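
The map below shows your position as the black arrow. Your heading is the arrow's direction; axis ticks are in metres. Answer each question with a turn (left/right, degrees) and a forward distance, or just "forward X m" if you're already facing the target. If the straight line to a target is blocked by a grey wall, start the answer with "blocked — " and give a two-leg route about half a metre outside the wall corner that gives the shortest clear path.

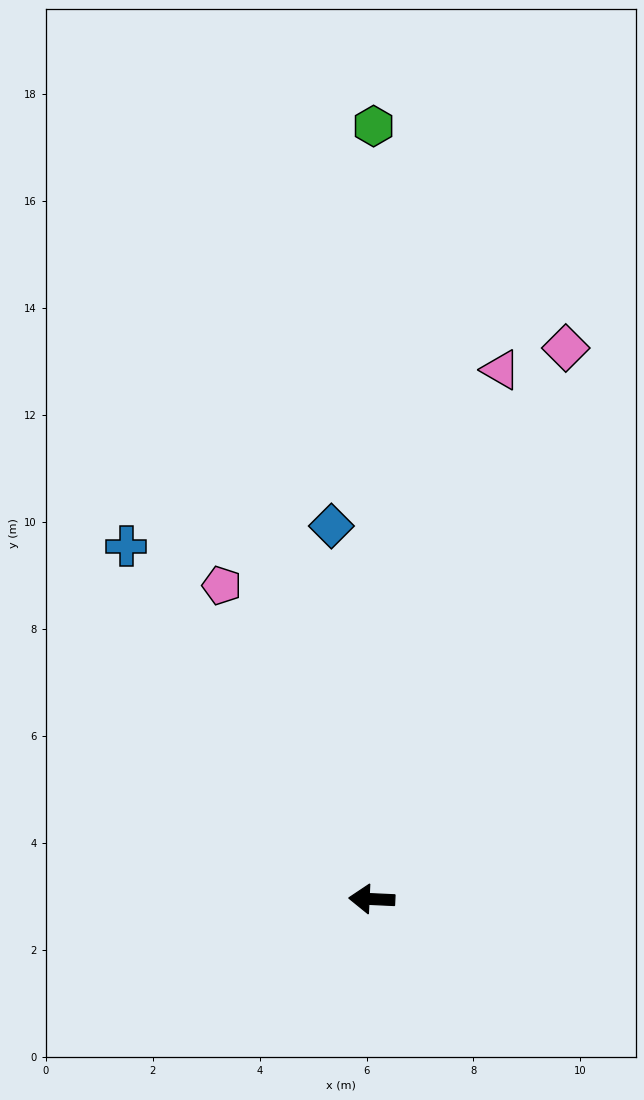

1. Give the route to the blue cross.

turn right 52°, forward 8.0 m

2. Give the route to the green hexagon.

turn right 87°, forward 14.5 m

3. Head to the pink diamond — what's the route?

turn right 107°, forward 10.9 m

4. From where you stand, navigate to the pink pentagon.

turn right 62°, forward 6.5 m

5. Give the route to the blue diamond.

turn right 81°, forward 7.0 m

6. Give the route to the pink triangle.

turn right 101°, forward 10.2 m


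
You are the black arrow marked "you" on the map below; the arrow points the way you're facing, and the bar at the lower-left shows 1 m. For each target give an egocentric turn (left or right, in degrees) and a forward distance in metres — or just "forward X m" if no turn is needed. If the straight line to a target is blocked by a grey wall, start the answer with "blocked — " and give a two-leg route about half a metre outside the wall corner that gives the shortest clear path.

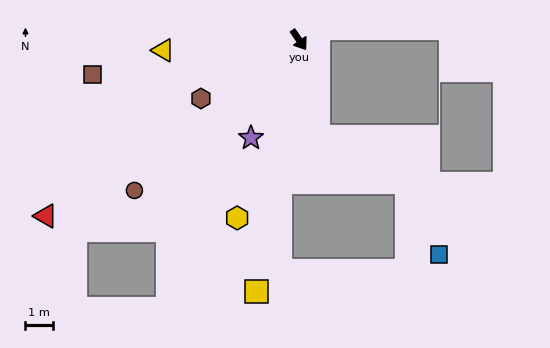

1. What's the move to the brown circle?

turn right 82°, forward 8.2 m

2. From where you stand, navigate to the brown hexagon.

turn right 94°, forward 4.2 m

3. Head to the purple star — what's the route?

turn right 61°, forward 4.0 m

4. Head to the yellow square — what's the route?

turn right 44°, forward 9.4 m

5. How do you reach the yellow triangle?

turn right 120°, forward 5.0 m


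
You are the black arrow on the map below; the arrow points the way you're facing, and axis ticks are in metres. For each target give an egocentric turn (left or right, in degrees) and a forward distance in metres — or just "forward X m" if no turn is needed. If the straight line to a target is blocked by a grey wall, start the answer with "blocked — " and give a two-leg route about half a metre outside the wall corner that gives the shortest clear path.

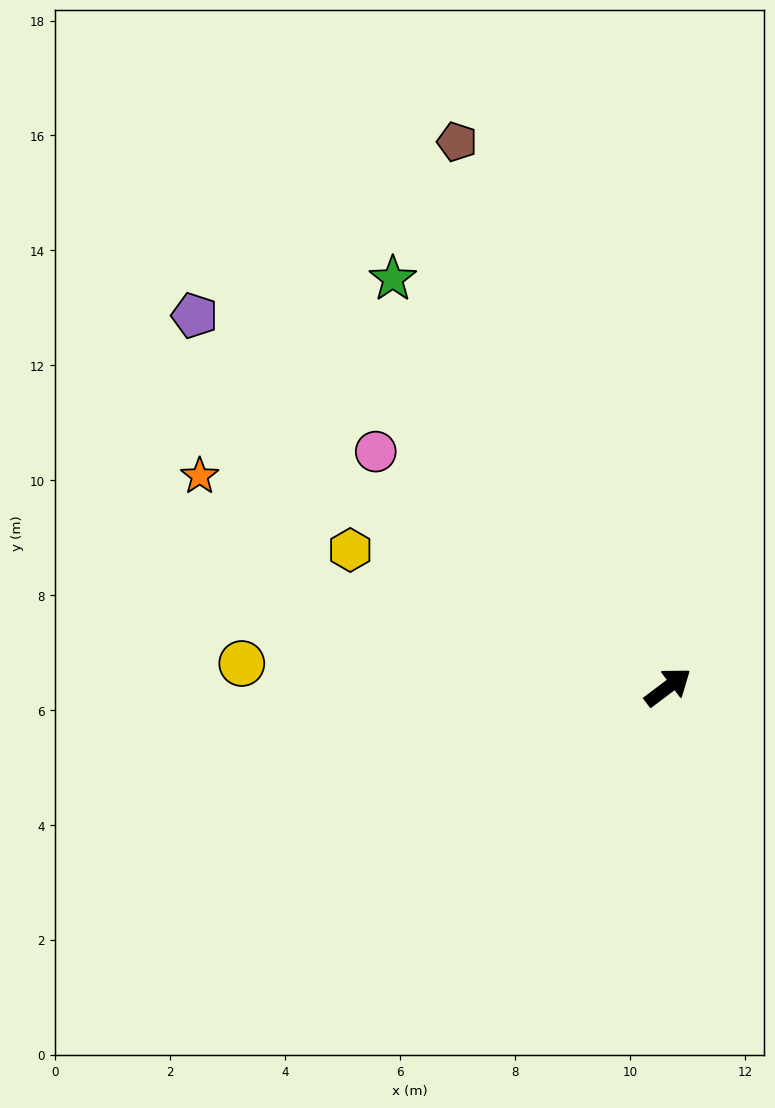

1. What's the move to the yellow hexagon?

turn left 120°, forward 6.0 m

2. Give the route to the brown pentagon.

turn left 74°, forward 10.2 m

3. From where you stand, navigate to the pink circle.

turn left 104°, forward 6.5 m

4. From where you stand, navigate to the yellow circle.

turn left 140°, forward 7.4 m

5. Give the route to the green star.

turn left 87°, forward 8.6 m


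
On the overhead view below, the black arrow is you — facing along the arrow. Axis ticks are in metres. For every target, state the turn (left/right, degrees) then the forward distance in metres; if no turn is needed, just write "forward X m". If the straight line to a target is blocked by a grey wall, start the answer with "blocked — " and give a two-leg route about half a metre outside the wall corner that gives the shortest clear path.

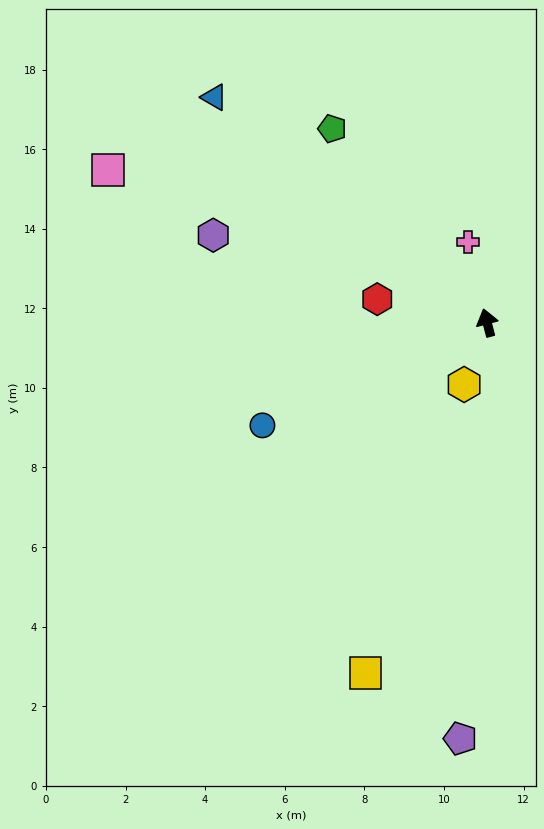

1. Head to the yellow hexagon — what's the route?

turn left 145°, forward 1.7 m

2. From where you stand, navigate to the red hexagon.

turn left 63°, forward 2.8 m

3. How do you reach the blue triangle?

turn left 36°, forward 8.9 m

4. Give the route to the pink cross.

forward 2.1 m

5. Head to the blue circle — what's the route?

turn left 100°, forward 6.2 m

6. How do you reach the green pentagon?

turn left 24°, forward 6.2 m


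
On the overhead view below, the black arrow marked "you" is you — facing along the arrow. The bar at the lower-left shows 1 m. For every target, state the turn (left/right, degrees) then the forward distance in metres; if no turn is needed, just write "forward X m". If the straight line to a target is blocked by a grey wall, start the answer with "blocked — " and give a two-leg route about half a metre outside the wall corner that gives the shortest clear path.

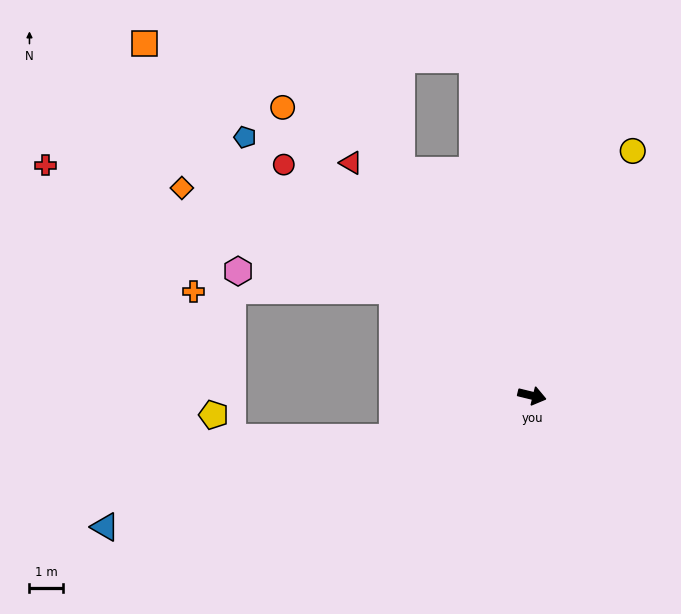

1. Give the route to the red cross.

blocked — turn left 156°, forward 5.2 m, then turn left 18°, forward 11.0 m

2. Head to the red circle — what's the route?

turn left 151°, forward 10.1 m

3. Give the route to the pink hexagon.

blocked — turn left 156°, forward 5.2 m, then turn left 31°, forward 4.7 m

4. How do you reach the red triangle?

turn left 142°, forward 8.8 m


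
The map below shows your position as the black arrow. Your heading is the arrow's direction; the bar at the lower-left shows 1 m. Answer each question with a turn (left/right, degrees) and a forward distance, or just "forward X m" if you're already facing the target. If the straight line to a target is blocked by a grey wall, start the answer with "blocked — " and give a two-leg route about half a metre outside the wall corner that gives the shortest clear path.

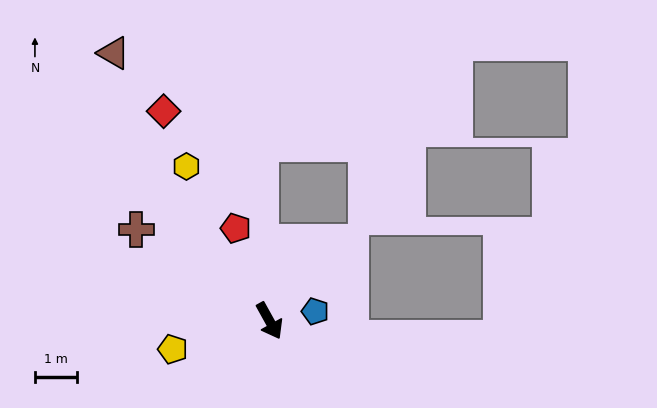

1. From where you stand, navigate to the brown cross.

turn right 153°, forward 3.9 m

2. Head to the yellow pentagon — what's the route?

turn right 103°, forward 2.4 m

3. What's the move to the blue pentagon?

turn left 73°, forward 1.1 m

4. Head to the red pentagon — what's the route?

turn left 171°, forward 2.4 m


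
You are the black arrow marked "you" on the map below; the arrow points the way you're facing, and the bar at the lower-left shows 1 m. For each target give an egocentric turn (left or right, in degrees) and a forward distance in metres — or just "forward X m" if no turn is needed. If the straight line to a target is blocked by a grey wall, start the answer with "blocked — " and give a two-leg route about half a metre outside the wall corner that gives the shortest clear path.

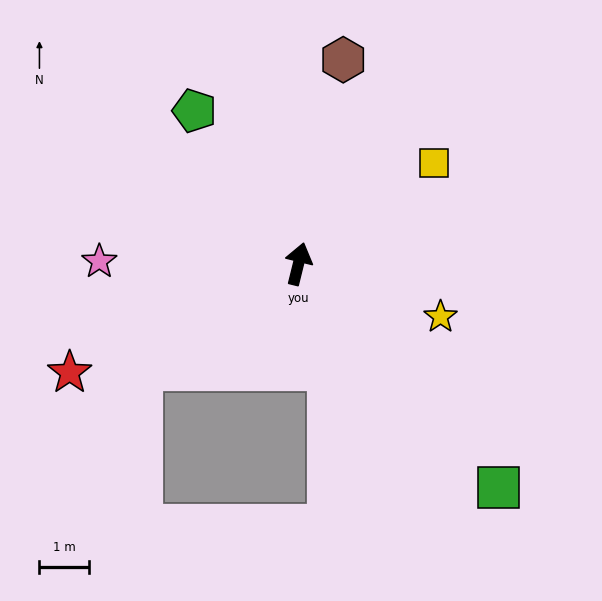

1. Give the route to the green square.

turn right 124°, forward 6.0 m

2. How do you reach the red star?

turn left 129°, forward 5.1 m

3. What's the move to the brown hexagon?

forward 4.2 m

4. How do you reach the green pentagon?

turn left 48°, forward 3.7 m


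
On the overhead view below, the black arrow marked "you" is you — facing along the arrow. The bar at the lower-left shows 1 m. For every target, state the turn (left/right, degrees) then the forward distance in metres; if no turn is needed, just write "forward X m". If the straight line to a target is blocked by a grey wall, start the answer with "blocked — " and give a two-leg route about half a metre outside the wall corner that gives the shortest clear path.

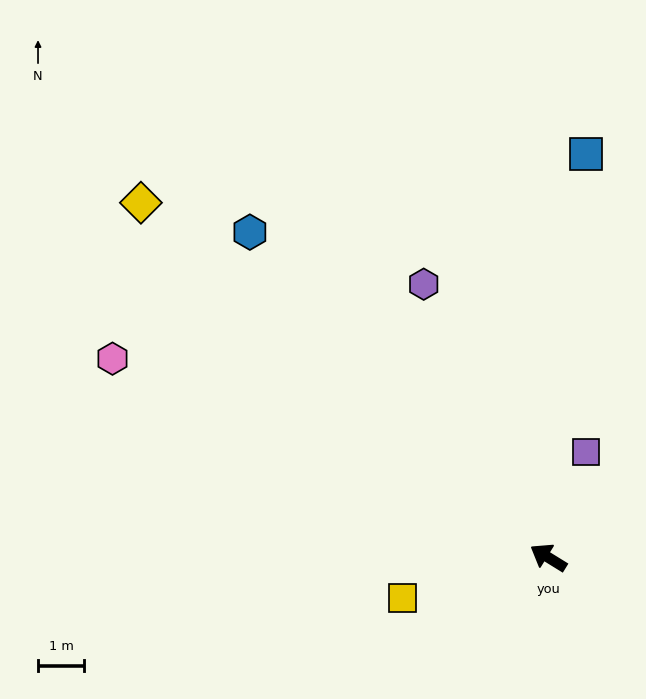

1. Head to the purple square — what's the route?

turn right 78°, forward 2.4 m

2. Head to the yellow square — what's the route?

turn left 47°, forward 3.3 m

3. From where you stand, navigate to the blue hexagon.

turn right 16°, forward 9.5 m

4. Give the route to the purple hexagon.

turn right 34°, forward 6.5 m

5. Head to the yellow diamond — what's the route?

turn right 9°, forward 11.7 m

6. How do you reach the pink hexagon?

turn left 7°, forward 10.4 m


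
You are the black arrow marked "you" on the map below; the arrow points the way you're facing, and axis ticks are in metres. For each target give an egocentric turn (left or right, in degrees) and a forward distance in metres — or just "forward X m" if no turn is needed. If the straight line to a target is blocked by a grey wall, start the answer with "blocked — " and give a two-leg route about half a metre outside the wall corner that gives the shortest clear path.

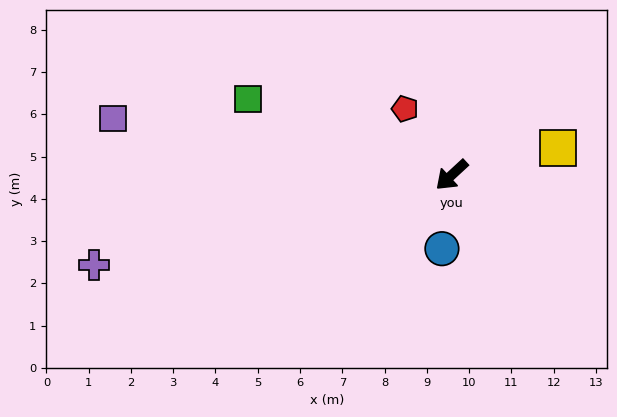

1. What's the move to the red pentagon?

turn right 97°, forward 1.9 m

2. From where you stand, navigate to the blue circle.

turn left 40°, forward 1.8 m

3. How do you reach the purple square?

turn right 52°, forward 8.1 m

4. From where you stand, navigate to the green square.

turn right 63°, forward 5.1 m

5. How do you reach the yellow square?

turn left 152°, forward 2.6 m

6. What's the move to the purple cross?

turn right 29°, forward 8.7 m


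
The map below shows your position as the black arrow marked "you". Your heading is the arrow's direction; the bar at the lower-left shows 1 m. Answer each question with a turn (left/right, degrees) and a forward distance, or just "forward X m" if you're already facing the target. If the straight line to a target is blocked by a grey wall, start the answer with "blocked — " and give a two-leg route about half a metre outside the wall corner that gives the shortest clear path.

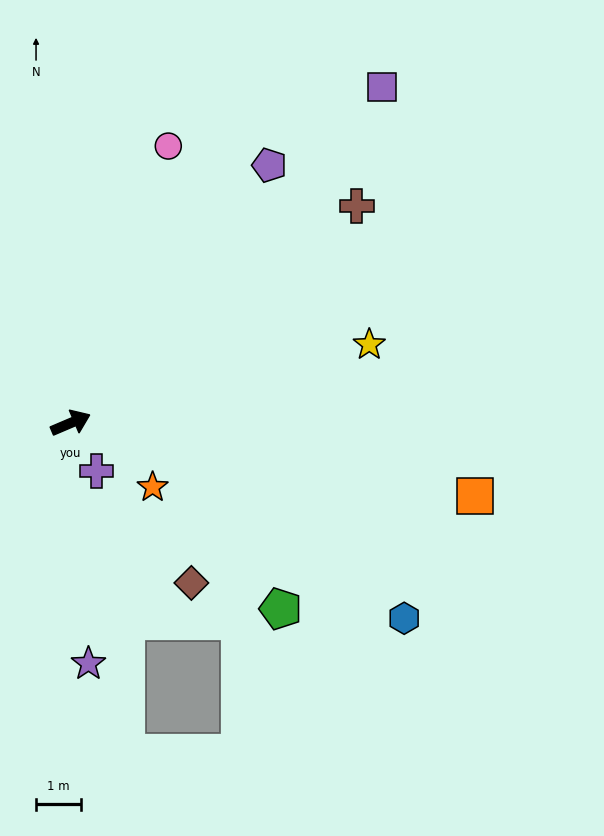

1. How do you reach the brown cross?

turn left 14°, forward 8.1 m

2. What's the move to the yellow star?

turn right 8°, forward 6.9 m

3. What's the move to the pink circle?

turn left 48°, forward 6.6 m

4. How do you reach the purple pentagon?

turn left 29°, forward 7.3 m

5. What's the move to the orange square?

turn right 33°, forward 9.2 m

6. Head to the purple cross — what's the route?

turn right 85°, forward 1.2 m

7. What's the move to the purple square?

turn left 24°, forward 10.3 m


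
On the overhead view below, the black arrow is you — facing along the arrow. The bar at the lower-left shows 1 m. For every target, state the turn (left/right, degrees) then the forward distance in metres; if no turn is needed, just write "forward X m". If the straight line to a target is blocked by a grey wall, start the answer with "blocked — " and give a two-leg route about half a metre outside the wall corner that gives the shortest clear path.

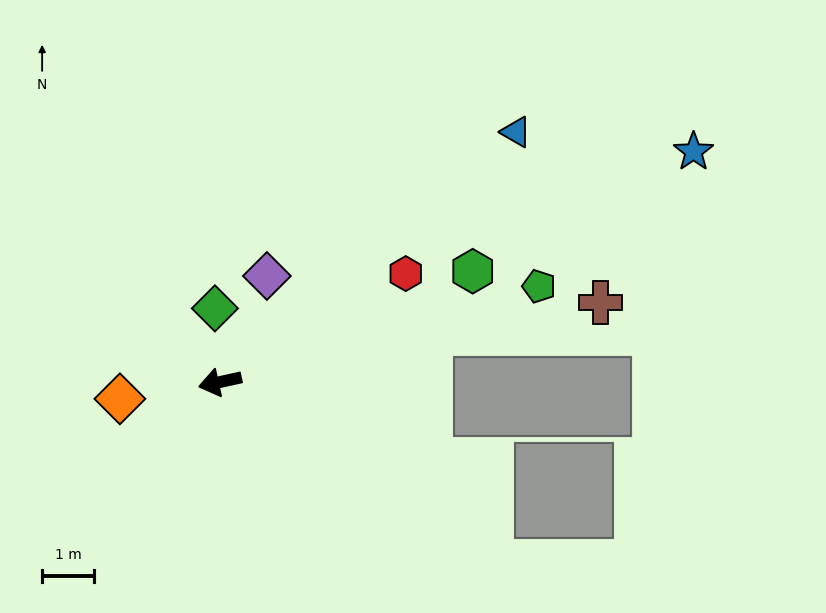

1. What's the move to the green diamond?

turn right 98°, forward 1.4 m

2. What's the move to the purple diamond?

turn right 126°, forward 2.2 m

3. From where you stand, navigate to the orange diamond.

turn right 3°, forward 2.0 m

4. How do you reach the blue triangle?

turn right 152°, forward 7.5 m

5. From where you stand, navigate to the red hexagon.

turn right 162°, forward 4.2 m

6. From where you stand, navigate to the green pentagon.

turn right 176°, forward 6.4 m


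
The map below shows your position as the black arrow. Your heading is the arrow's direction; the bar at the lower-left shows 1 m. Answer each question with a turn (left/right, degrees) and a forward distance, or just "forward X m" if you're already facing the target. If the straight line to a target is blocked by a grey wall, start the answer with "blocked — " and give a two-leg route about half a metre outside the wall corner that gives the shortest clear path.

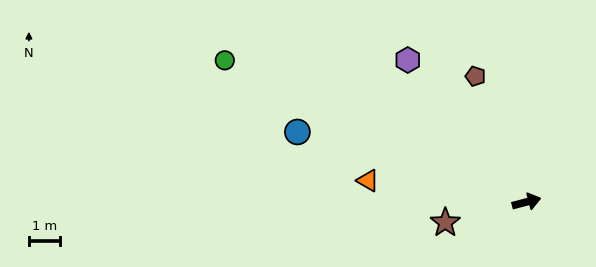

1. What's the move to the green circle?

turn left 140°, forward 10.8 m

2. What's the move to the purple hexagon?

turn left 115°, forward 6.0 m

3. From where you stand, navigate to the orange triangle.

turn left 158°, forward 5.2 m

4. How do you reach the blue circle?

turn left 148°, forward 7.8 m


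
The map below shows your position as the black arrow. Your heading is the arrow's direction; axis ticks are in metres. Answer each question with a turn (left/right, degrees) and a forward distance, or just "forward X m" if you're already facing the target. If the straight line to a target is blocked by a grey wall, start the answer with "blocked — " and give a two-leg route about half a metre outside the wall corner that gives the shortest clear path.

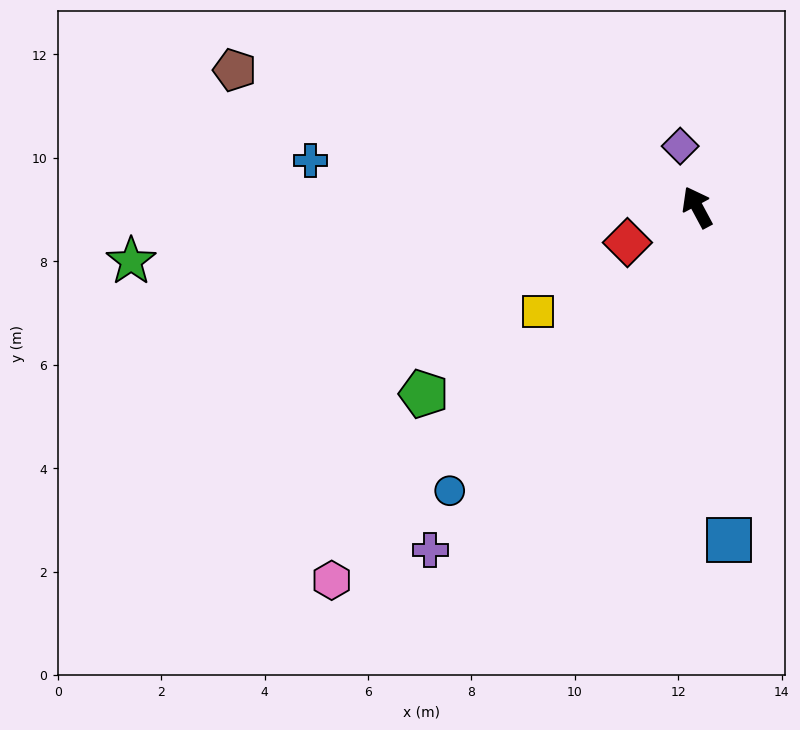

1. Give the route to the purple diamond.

turn right 13°, forward 1.2 m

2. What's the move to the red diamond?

turn left 89°, forward 1.5 m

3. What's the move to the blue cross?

turn left 55°, forward 7.5 m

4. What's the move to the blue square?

turn left 157°, forward 6.5 m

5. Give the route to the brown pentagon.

turn left 45°, forward 9.3 m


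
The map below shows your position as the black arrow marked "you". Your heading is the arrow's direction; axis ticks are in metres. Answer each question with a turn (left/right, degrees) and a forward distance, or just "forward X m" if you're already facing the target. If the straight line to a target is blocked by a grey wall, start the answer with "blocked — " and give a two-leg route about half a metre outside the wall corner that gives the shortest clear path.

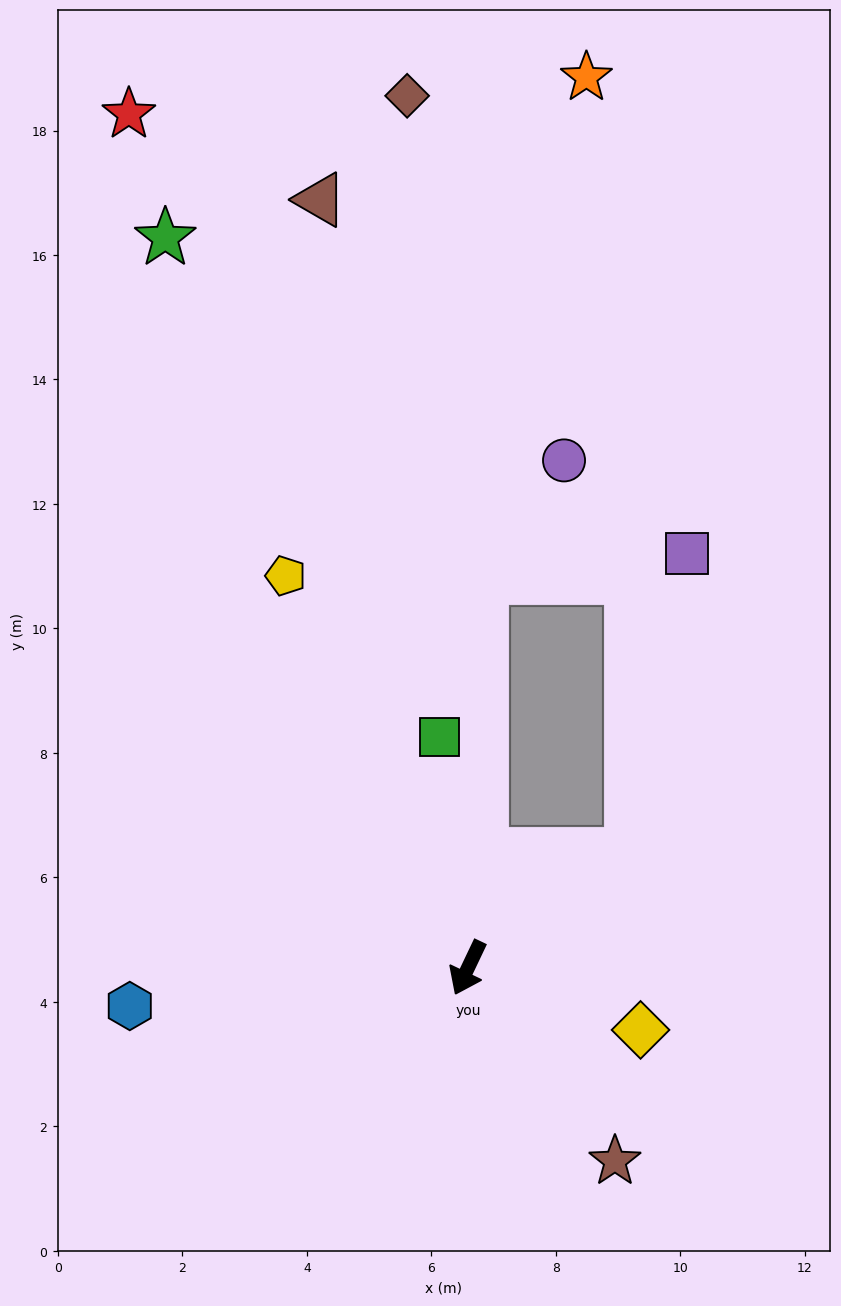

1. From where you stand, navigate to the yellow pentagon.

turn right 130°, forward 6.9 m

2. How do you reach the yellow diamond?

turn left 96°, forward 2.9 m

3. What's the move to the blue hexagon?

turn right 58°, forward 5.5 m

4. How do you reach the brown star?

turn left 63°, forward 3.9 m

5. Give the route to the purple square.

blocked — turn left 150°, forward 3.2 m, then turn left 45°, forward 4.9 m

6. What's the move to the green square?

turn right 148°, forward 3.7 m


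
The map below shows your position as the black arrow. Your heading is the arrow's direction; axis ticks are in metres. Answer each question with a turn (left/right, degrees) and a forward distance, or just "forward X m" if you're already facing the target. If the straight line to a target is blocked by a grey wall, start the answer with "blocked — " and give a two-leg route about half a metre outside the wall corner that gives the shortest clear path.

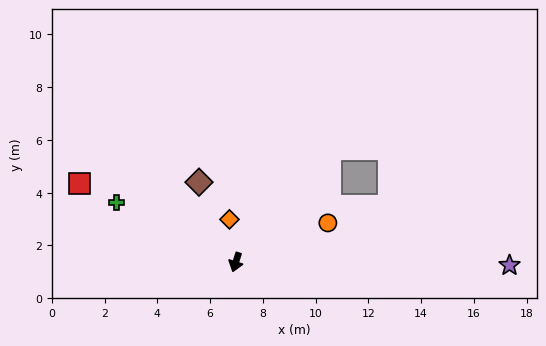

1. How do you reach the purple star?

turn left 107°, forward 10.4 m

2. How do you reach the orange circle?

turn left 131°, forward 3.8 m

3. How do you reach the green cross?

turn right 99°, forward 5.1 m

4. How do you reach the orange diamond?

turn right 154°, forward 1.6 m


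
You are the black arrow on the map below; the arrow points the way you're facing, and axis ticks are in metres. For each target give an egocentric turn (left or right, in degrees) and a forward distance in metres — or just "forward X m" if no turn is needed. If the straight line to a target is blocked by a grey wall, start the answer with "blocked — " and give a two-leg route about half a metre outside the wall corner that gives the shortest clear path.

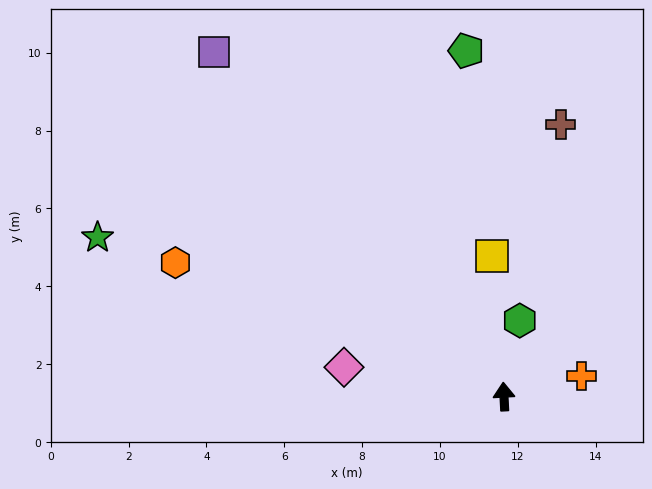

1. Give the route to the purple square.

turn left 37°, forward 11.6 m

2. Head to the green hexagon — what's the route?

turn right 15°, forward 2.0 m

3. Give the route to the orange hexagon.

turn left 65°, forward 9.1 m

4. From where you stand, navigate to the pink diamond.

turn left 77°, forward 4.2 m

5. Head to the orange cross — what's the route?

turn right 78°, forward 2.1 m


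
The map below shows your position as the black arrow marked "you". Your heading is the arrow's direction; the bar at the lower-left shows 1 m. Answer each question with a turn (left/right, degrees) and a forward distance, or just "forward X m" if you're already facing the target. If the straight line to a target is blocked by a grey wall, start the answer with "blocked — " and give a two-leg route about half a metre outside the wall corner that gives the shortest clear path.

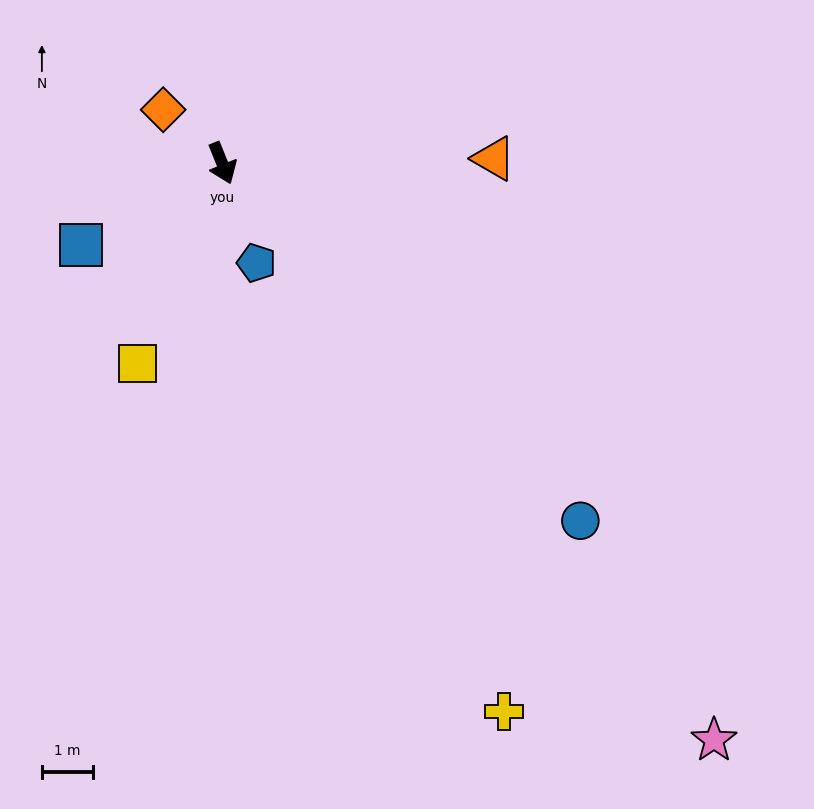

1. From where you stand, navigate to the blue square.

turn right 82°, forward 3.2 m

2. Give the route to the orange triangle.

turn left 69°, forward 5.3 m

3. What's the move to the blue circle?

turn left 23°, forward 9.8 m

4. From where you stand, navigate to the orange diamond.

turn right 154°, forward 1.5 m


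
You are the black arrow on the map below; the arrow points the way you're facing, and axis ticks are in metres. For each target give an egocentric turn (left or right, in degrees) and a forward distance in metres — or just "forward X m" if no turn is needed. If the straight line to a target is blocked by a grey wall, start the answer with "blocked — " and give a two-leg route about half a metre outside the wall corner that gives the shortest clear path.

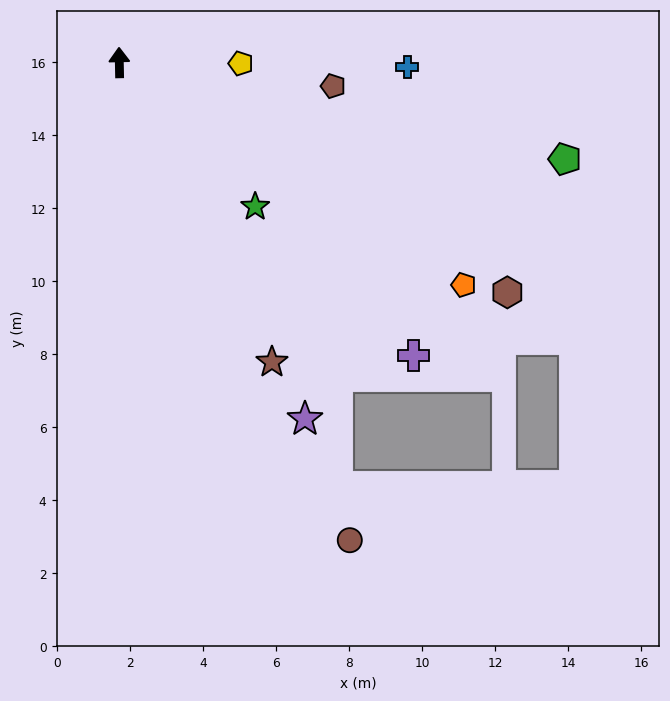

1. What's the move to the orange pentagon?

turn right 124°, forward 11.2 m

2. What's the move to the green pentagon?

turn right 103°, forward 12.5 m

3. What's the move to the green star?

turn right 138°, forward 5.4 m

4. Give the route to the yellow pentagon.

turn right 92°, forward 3.3 m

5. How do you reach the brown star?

turn right 154°, forward 9.2 m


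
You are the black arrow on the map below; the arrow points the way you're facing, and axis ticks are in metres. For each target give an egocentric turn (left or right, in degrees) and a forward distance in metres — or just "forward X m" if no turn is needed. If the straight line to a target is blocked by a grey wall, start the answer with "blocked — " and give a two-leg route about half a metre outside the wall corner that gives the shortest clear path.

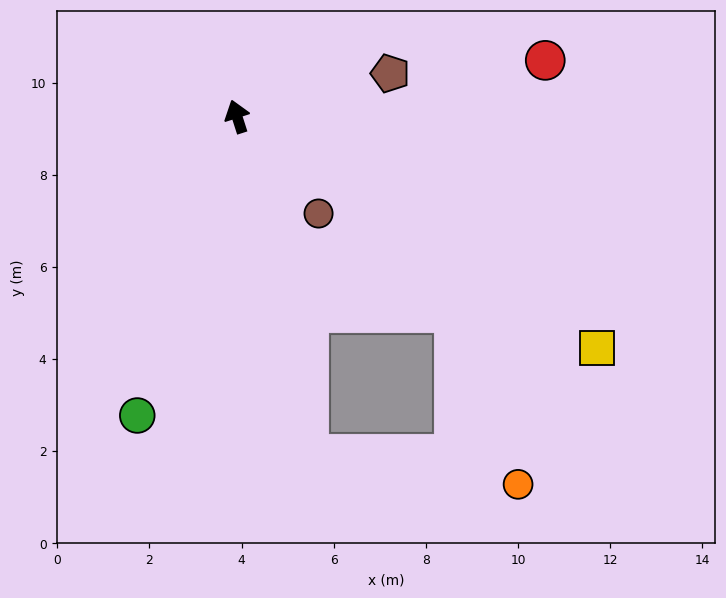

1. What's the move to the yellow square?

turn right 140°, forward 9.3 m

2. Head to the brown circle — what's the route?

turn right 158°, forward 2.8 m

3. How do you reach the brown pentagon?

turn right 92°, forward 3.5 m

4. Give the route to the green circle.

turn left 144°, forward 6.8 m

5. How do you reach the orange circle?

blocked — turn left 174°, forward 7.5 m, then turn left 70°, forward 4.6 m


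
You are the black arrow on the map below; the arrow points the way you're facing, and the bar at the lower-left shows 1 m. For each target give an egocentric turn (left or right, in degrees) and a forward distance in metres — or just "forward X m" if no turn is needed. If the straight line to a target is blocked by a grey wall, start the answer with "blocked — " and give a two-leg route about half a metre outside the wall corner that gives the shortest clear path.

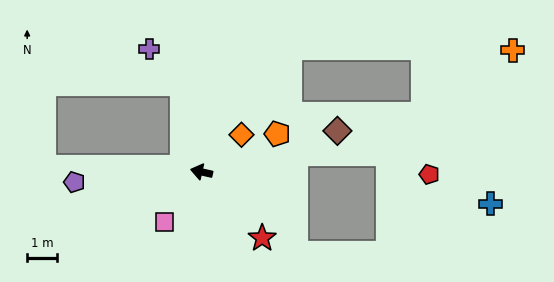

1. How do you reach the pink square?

turn left 66°, forward 2.1 m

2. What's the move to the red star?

turn left 145°, forward 3.0 m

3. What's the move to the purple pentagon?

turn left 17°, forward 4.3 m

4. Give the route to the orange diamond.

turn right 124°, forward 1.8 m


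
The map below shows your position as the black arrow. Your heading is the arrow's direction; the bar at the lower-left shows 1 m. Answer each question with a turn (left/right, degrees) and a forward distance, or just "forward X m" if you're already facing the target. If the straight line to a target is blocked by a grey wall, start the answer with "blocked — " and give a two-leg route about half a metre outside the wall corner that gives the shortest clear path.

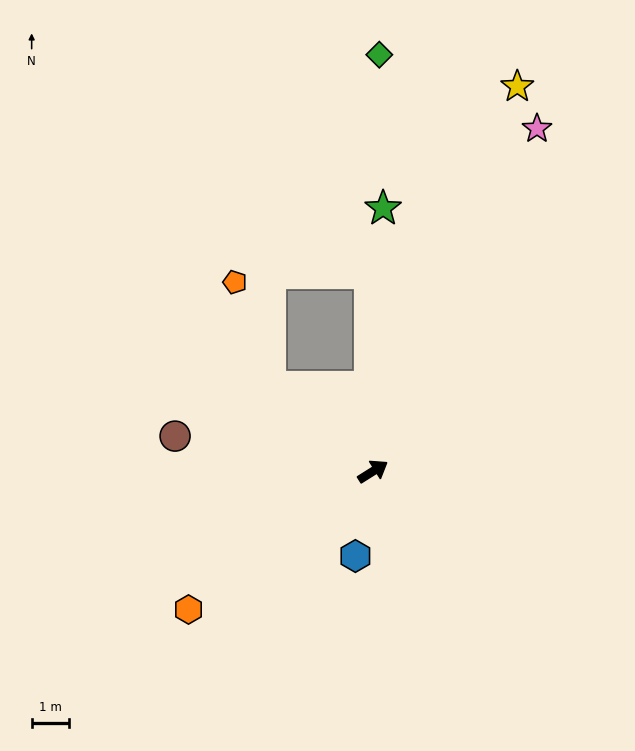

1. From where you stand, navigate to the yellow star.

turn left 37°, forward 11.1 m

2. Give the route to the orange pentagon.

blocked — turn left 108°, forward 3.6 m, then turn right 31°, forward 3.0 m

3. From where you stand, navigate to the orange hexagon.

turn right 175°, forward 6.2 m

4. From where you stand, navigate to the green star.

turn left 56°, forward 7.1 m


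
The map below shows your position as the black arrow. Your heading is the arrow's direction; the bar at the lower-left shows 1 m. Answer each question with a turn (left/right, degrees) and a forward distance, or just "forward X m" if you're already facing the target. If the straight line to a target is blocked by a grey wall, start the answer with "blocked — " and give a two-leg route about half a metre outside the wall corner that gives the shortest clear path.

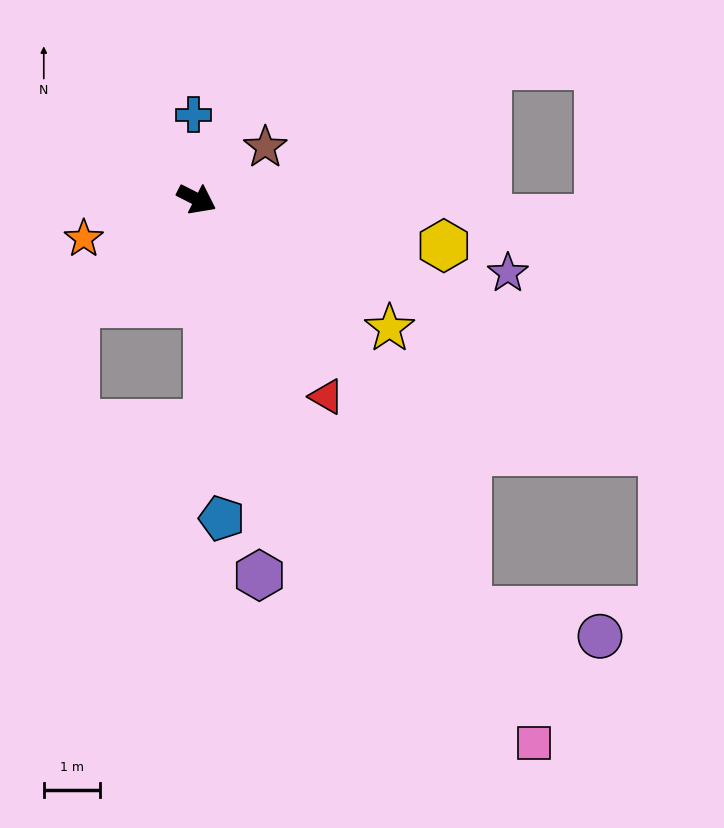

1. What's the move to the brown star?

turn left 64°, forward 1.5 m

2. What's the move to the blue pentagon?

turn right 59°, forward 5.7 m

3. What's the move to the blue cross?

turn left 119°, forward 1.5 m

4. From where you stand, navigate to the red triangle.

turn right 30°, forward 4.2 m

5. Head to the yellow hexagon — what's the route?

turn left 16°, forward 4.5 m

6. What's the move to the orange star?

turn right 134°, forward 2.1 m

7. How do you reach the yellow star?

turn right 7°, forward 4.1 m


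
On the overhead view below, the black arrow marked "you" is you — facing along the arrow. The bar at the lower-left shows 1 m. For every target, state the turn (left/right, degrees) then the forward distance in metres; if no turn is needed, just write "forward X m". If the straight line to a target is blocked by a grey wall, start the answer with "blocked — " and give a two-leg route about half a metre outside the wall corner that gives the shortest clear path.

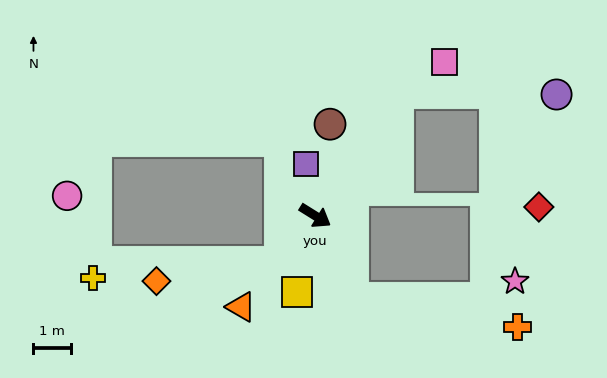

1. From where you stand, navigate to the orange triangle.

turn right 97°, forward 3.1 m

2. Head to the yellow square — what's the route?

turn right 72°, forward 2.1 m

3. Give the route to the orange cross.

blocked — turn right 33°, forward 2.4 m, then turn left 55°, forward 4.4 m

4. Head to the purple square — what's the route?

turn left 132°, forward 1.4 m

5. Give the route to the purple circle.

blocked — turn left 88°, forward 3.9 m, then turn right 57°, forward 4.2 m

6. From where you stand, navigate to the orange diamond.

blocked — turn right 96°, forward 1.5 m, then turn right 43°, forward 3.3 m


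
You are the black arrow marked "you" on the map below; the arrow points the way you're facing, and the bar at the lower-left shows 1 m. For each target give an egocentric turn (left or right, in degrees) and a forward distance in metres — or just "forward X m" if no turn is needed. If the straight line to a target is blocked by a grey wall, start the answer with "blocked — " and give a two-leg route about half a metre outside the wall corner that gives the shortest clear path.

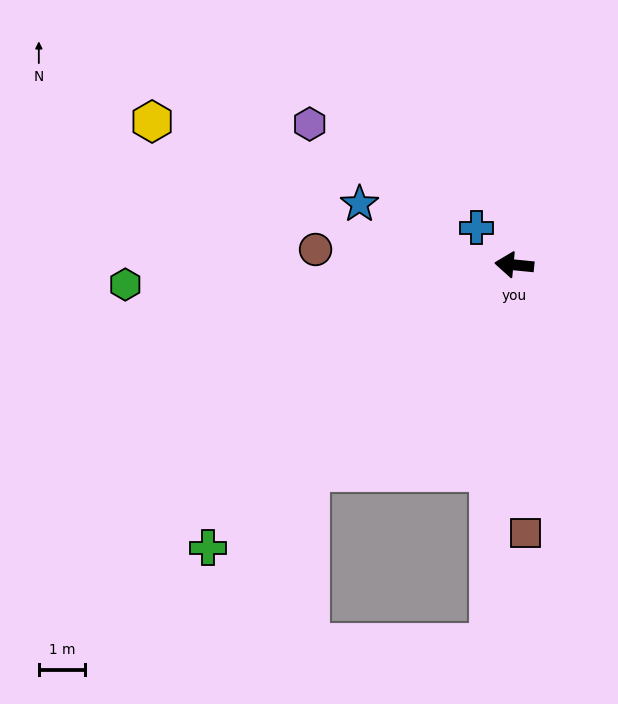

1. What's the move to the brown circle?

forward 4.3 m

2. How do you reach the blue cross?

turn right 39°, forward 1.1 m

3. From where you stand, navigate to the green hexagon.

turn left 9°, forward 8.4 m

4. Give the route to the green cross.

turn left 48°, forward 8.9 m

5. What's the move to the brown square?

turn left 98°, forward 5.8 m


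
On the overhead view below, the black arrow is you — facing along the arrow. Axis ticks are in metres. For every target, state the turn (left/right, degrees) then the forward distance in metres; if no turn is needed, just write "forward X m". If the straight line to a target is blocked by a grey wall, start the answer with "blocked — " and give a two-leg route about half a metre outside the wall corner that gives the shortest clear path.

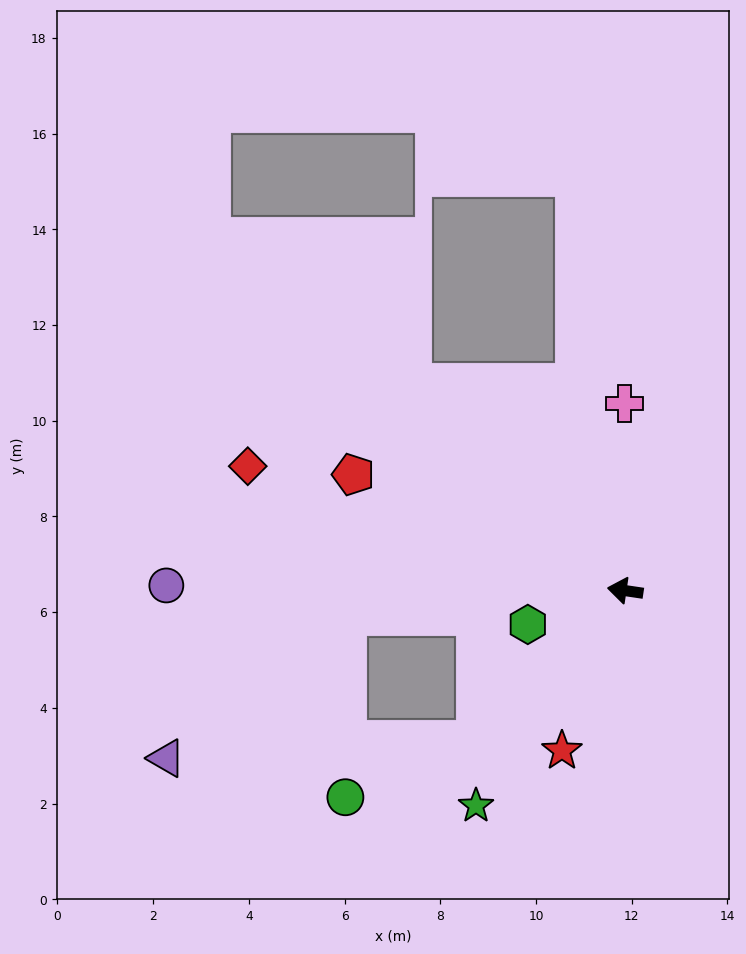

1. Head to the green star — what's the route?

turn left 64°, forward 5.5 m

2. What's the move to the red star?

turn left 77°, forward 3.6 m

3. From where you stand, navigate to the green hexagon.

turn left 28°, forward 2.2 m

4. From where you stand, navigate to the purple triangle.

blocked — turn left 54°, forward 4.4 m, then turn right 42°, forward 6.5 m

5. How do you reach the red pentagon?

turn right 15°, forward 6.2 m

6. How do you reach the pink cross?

turn right 81°, forward 3.9 m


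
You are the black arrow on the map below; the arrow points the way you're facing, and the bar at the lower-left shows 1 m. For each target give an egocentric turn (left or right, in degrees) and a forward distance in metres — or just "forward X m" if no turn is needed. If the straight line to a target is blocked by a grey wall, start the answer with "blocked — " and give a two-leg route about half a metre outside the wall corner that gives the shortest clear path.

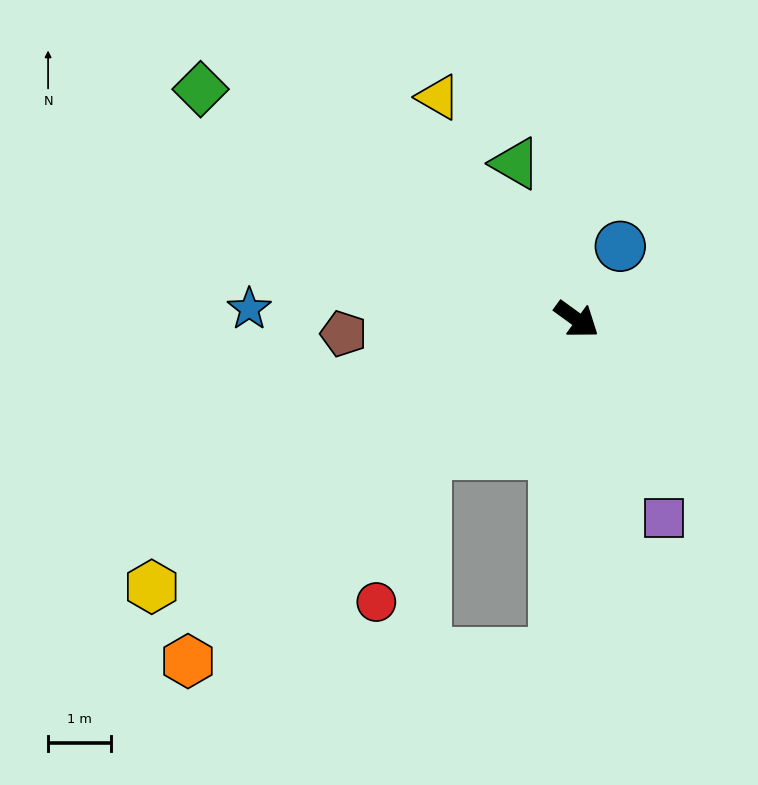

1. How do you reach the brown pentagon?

turn right 141°, forward 3.7 m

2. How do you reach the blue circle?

turn left 95°, forward 1.4 m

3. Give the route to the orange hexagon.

turn right 103°, forward 8.2 m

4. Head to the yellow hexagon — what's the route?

turn right 112°, forward 8.0 m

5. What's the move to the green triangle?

turn left 147°, forward 2.7 m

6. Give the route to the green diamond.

turn right 176°, forward 7.0 m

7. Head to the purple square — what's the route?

turn right 30°, forward 3.4 m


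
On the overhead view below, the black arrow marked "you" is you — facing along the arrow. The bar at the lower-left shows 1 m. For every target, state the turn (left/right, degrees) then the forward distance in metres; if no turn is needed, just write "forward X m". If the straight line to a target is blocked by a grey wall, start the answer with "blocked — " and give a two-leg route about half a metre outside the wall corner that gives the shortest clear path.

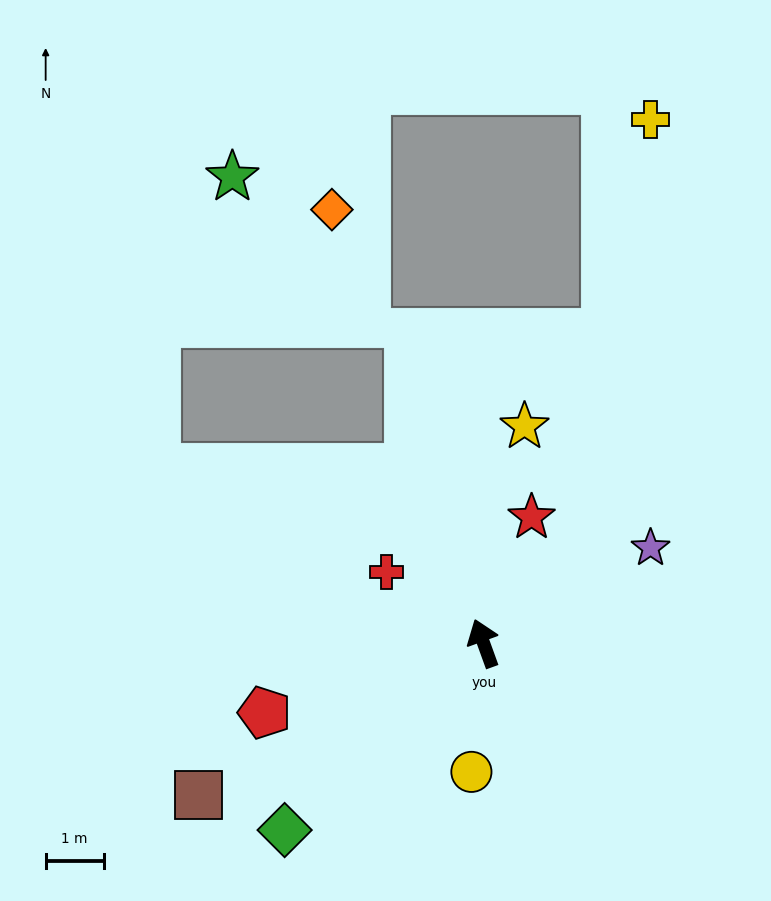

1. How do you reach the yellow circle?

turn left 155°, forward 2.2 m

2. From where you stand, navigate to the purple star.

turn right 80°, forward 3.3 m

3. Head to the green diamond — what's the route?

turn left 113°, forward 4.7 m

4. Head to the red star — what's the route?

turn right 41°, forward 2.3 m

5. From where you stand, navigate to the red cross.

turn left 34°, forward 2.1 m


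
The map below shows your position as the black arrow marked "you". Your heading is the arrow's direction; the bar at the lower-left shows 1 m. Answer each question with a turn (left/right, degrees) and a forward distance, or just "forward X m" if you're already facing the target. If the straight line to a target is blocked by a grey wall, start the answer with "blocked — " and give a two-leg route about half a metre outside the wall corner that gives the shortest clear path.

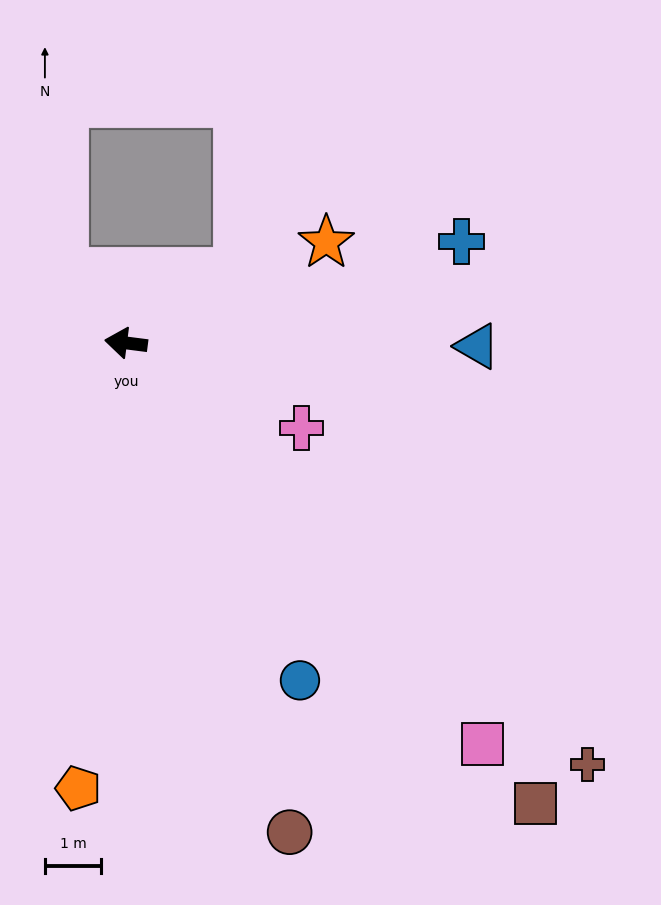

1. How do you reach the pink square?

turn left 139°, forward 9.5 m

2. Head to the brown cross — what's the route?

turn left 145°, forward 11.1 m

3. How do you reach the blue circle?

turn left 125°, forward 6.7 m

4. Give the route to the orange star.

turn right 146°, forward 4.0 m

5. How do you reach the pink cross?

turn left 161°, forward 3.5 m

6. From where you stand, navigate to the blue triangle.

turn right 173°, forward 6.2 m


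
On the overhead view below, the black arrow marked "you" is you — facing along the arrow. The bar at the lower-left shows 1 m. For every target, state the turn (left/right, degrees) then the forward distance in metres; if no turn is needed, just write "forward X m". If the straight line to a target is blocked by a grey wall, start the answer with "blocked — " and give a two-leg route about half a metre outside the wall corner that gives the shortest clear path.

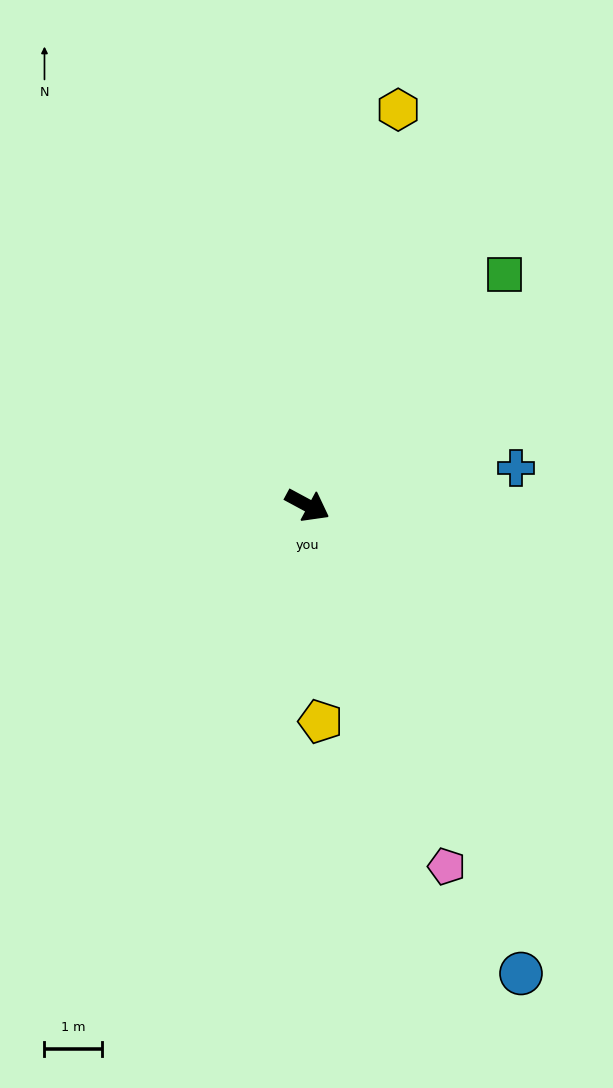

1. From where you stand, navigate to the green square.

turn left 78°, forward 5.3 m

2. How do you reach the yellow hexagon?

turn left 105°, forward 7.1 m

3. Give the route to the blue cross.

turn left 38°, forward 3.7 m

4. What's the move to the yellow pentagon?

turn right 58°, forward 3.8 m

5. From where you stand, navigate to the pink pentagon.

turn right 41°, forward 6.8 m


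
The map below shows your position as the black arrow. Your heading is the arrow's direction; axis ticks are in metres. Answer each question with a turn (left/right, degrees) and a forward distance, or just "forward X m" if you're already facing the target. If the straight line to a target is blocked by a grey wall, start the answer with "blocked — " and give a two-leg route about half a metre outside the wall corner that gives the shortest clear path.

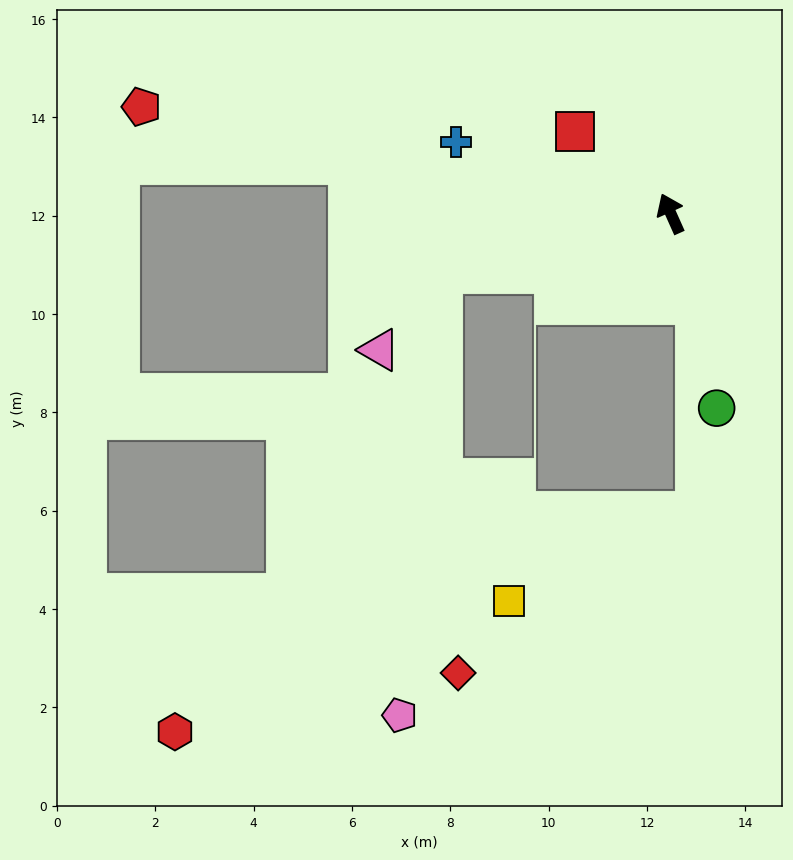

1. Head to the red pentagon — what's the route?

turn left 55°, forward 11.0 m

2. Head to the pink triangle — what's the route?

blocked — turn left 81°, forward 4.8 m, then turn left 36°, forward 2.0 m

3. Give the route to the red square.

turn left 25°, forward 2.6 m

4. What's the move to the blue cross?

turn left 47°, forward 4.6 m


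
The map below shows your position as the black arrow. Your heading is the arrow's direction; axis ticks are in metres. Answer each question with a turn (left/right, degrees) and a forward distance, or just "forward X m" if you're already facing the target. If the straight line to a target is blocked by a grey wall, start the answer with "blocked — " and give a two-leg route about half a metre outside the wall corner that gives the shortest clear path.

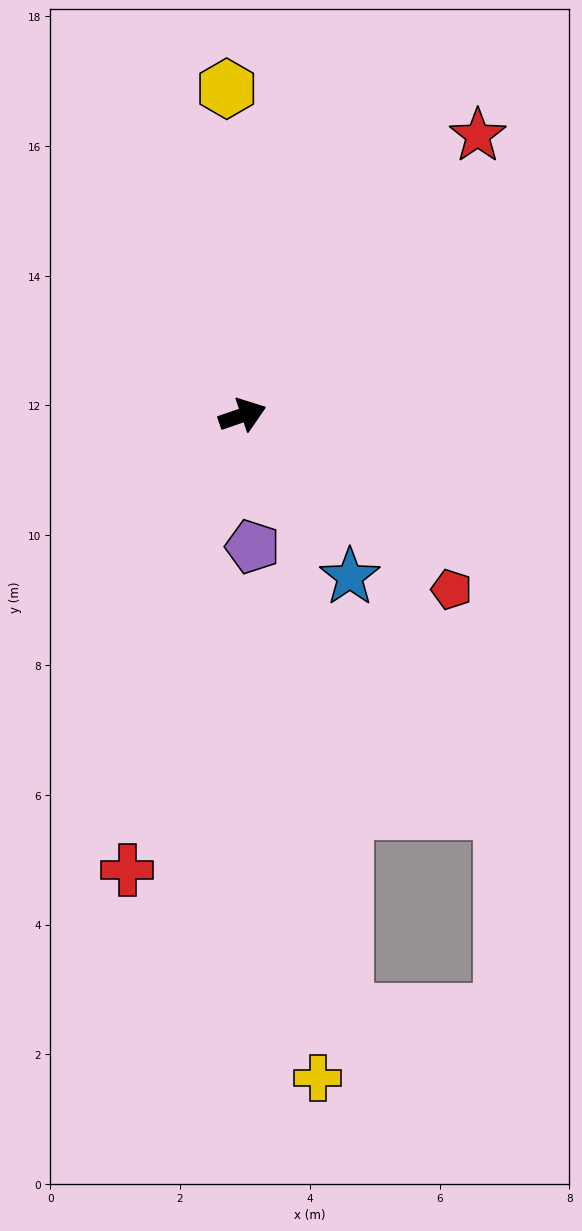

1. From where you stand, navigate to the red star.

turn left 31°, forward 5.6 m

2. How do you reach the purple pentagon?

turn right 105°, forward 2.0 m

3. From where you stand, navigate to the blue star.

turn right 75°, forward 3.0 m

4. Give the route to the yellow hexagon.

turn left 74°, forward 5.0 m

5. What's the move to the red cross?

turn right 123°, forward 7.2 m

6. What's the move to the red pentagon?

turn right 59°, forward 4.2 m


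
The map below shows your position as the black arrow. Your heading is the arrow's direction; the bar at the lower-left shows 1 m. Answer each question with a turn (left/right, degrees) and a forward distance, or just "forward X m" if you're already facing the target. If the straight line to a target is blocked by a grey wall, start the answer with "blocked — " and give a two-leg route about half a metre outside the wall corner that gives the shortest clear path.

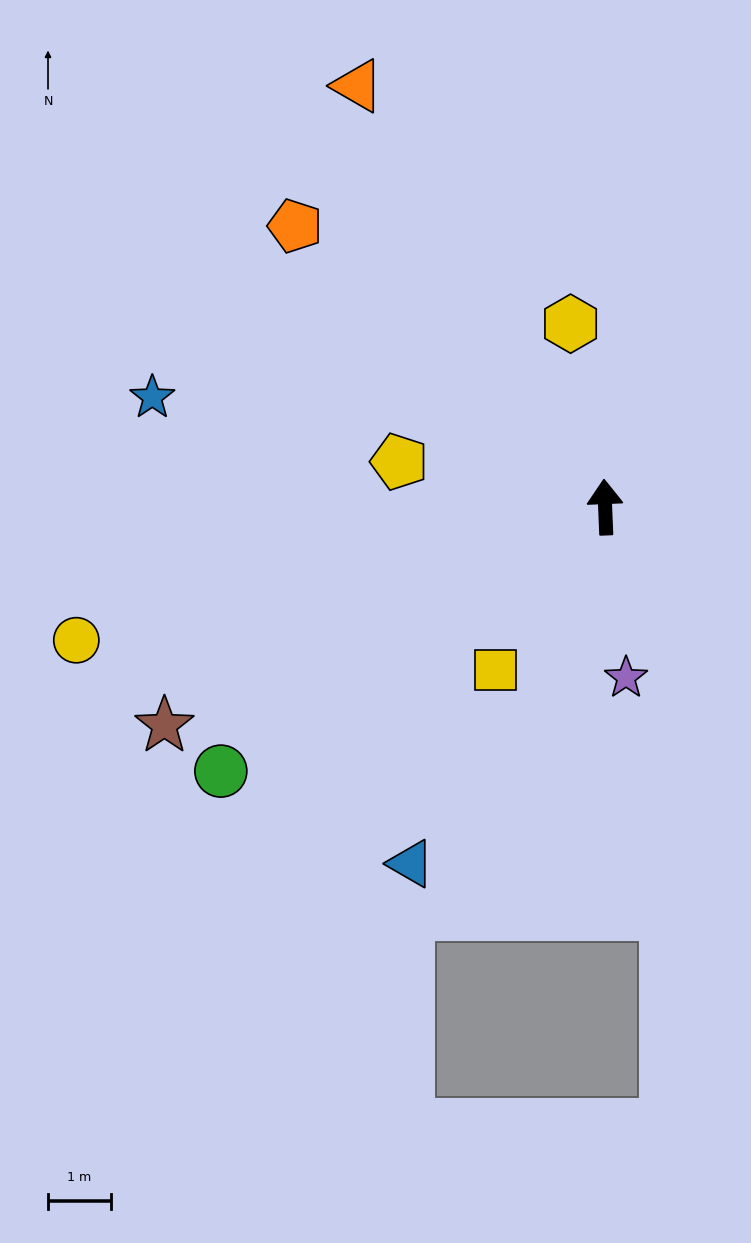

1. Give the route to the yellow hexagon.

turn left 8°, forward 3.0 m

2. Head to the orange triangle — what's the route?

turn left 28°, forward 7.7 m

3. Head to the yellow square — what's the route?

turn left 144°, forward 3.1 m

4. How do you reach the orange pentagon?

turn left 45°, forward 6.6 m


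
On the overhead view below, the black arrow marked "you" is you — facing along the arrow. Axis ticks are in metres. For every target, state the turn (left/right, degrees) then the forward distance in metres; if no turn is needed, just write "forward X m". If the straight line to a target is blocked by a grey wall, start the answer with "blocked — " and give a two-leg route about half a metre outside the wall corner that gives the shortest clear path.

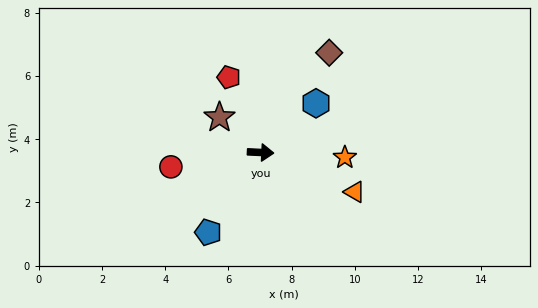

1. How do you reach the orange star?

forward 2.7 m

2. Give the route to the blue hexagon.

turn left 44°, forward 2.3 m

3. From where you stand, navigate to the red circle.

turn right 168°, forward 2.9 m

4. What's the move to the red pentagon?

turn left 116°, forward 2.6 m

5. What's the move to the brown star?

turn left 142°, forward 1.7 m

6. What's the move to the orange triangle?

turn right 20°, forward 3.2 m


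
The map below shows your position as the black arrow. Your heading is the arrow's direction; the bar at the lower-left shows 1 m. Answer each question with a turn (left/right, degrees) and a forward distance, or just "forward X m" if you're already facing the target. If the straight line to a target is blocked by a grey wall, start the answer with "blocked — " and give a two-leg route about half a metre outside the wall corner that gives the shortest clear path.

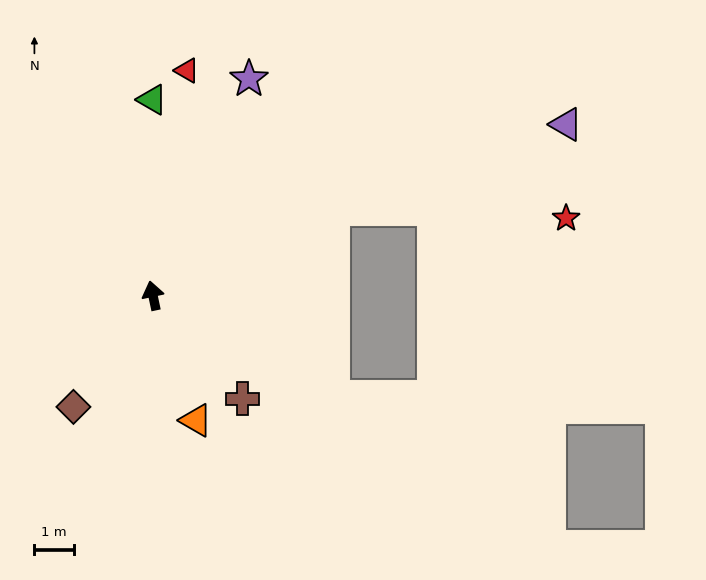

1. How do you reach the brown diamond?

turn left 132°, forward 3.4 m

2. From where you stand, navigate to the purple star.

turn right 36°, forward 6.0 m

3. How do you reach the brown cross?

turn right 151°, forward 3.4 m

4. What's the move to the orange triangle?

turn right 173°, forward 3.3 m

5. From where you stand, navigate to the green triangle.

turn right 12°, forward 4.9 m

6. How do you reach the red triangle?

turn right 21°, forward 5.7 m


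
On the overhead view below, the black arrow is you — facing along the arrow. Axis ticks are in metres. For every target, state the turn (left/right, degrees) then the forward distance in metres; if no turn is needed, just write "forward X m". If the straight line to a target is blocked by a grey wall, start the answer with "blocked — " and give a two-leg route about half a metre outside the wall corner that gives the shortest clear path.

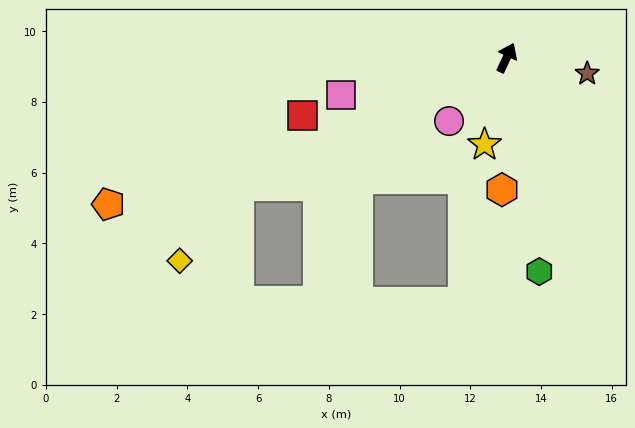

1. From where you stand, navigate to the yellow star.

turn right 169°, forward 2.5 m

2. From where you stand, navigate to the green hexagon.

turn right 146°, forward 6.1 m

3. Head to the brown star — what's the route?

turn right 76°, forward 2.3 m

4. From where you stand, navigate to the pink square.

turn left 128°, forward 4.8 m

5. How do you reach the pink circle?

turn left 163°, forward 2.4 m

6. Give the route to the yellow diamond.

blocked — turn left 141°, forward 8.4 m, then turn left 26°, forward 2.7 m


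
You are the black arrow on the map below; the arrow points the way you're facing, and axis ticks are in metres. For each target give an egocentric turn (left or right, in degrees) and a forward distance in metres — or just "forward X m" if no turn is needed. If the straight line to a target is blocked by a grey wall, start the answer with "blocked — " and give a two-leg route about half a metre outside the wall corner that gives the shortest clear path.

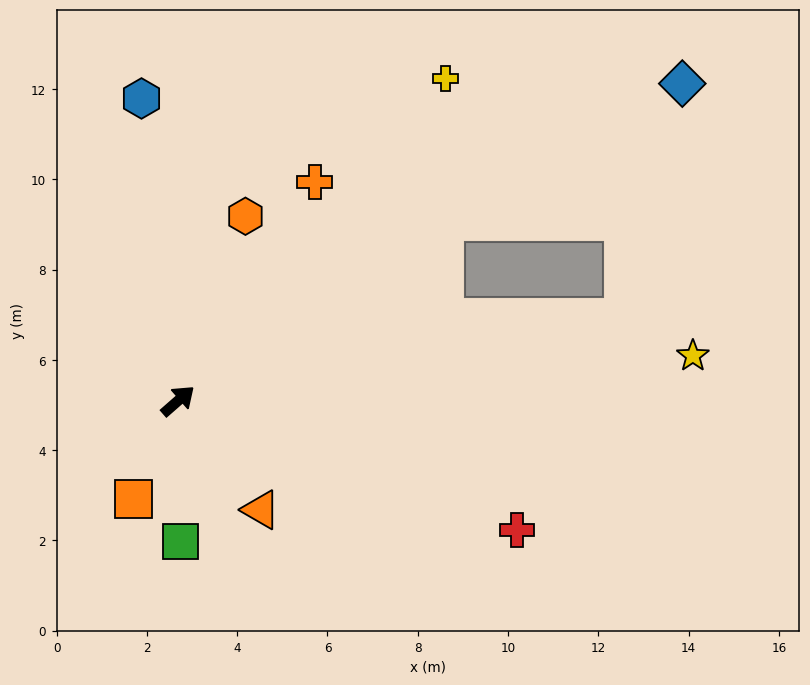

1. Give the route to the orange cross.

turn left 17°, forward 5.7 m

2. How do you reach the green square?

turn right 130°, forward 3.1 m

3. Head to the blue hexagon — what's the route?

turn left 56°, forward 6.7 m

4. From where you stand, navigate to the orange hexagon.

turn left 29°, forward 4.4 m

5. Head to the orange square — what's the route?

turn right 156°, forward 2.4 m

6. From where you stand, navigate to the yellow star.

turn right 36°, forward 11.4 m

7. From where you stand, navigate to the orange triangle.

turn right 94°, forward 3.0 m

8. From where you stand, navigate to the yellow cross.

turn left 9°, forward 9.3 m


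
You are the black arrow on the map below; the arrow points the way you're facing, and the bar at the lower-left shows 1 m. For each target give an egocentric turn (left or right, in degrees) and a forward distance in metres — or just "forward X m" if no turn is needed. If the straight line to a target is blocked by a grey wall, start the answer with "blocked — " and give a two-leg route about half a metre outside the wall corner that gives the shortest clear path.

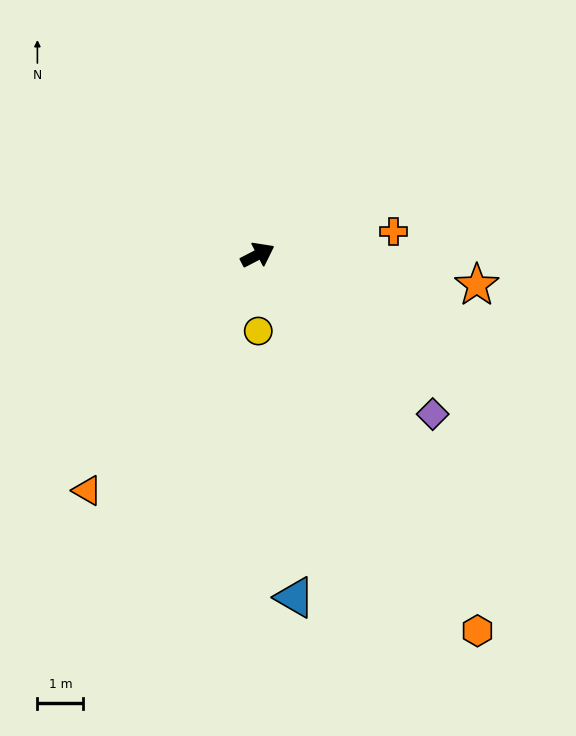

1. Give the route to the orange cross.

turn right 18°, forward 3.0 m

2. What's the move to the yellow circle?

turn right 117°, forward 1.7 m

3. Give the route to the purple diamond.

turn right 70°, forward 5.2 m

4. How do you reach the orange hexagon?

turn right 87°, forward 9.5 m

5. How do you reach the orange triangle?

turn right 153°, forward 6.3 m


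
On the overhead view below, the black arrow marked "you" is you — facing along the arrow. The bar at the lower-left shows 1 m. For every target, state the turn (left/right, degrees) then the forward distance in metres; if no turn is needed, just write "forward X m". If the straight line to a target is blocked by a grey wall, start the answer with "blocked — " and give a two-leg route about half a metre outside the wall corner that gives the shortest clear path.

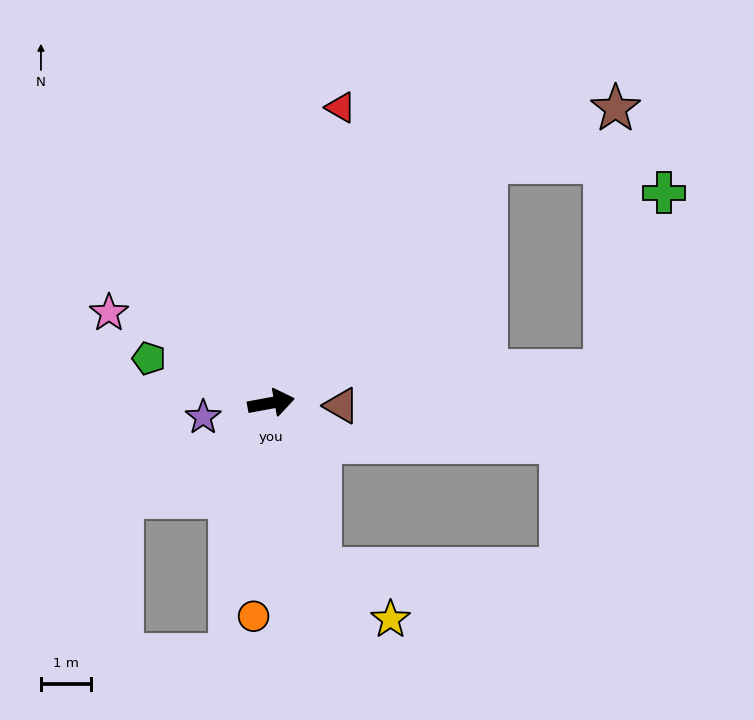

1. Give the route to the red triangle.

turn left 66°, forward 6.0 m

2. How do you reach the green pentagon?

turn left 149°, forward 2.6 m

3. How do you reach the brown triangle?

turn right 13°, forward 1.4 m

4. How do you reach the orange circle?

turn right 105°, forward 4.2 m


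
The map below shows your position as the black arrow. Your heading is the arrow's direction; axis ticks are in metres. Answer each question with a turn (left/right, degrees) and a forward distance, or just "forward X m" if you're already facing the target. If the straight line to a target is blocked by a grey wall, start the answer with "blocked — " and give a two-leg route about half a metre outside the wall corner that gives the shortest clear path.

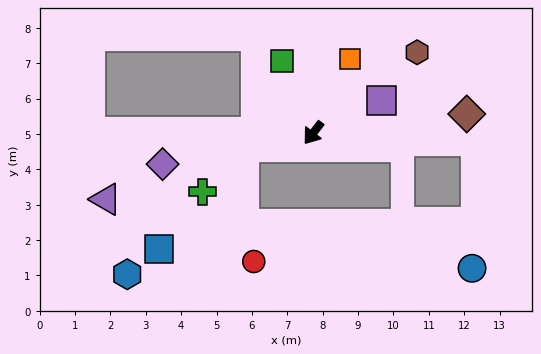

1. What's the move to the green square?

turn right 119°, forward 2.2 m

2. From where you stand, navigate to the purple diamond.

turn right 41°, forward 4.4 m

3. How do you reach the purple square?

turn left 153°, forward 2.1 m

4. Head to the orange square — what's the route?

turn right 169°, forward 2.3 m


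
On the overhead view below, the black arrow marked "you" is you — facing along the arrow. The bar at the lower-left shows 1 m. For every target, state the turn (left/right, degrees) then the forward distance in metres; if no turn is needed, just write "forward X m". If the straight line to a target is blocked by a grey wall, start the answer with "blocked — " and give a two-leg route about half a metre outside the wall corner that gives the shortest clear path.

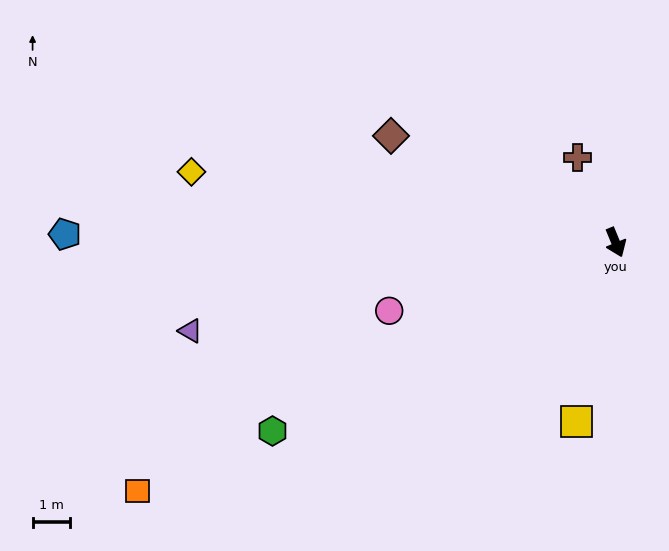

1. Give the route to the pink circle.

turn right 96°, forward 6.4 m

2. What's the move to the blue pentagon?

turn right 113°, forward 14.8 m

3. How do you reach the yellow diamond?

turn right 122°, forward 11.6 m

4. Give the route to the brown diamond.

turn right 138°, forward 6.7 m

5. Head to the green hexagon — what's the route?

turn right 84°, forward 10.5 m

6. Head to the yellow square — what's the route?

turn right 35°, forward 4.9 m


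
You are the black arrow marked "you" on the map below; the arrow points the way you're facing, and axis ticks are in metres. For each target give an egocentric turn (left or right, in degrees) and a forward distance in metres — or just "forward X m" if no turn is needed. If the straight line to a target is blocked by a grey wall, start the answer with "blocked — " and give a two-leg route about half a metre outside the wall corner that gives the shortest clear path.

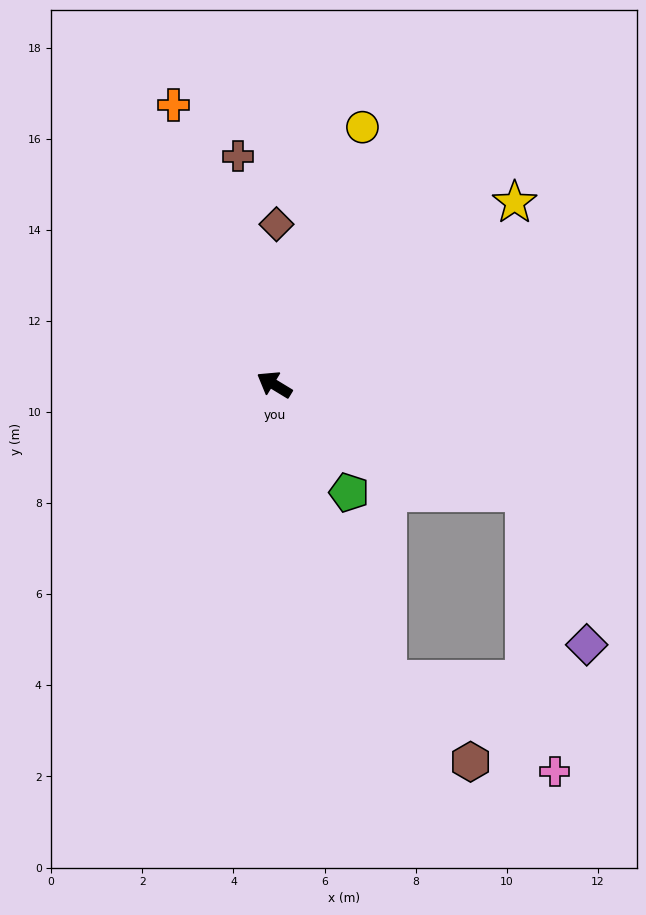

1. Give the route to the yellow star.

turn right 112°, forward 6.6 m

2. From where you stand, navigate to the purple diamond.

blocked — turn right 172°, forward 6.0 m, then turn right 45°, forward 3.6 m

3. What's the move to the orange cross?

turn right 39°, forward 6.5 m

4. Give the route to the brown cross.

turn right 50°, forward 5.1 m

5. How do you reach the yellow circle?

turn right 78°, forward 6.0 m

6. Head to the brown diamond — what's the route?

turn right 59°, forward 3.5 m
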